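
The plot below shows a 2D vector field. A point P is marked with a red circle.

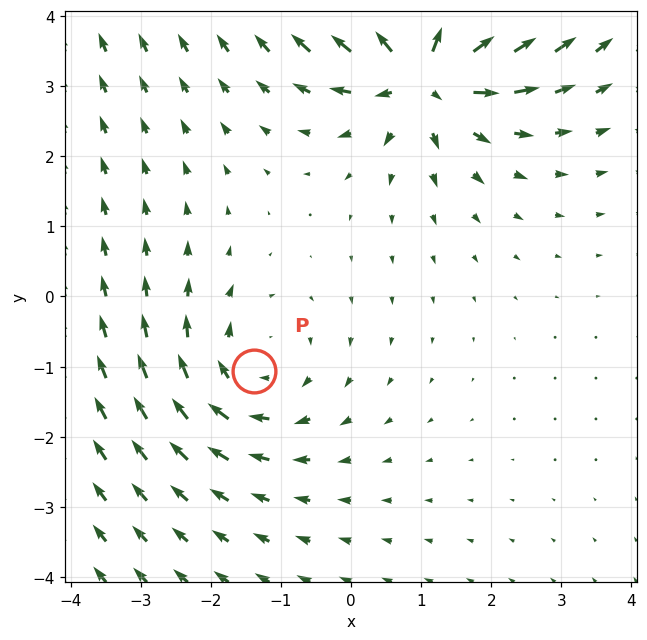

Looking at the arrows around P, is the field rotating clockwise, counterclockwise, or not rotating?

clockwise

Near P at (-1.4, -1.1) the arrows circulate clockwise. The curl (z-component) there is about -2; negative curl means clockwise rotation.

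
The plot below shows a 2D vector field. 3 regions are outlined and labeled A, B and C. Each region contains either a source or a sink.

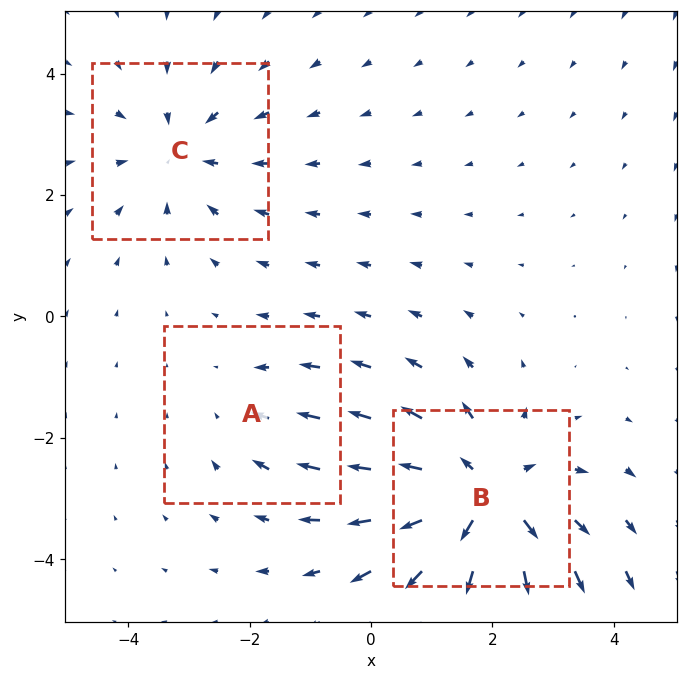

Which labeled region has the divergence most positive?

B

Divergence at each region's feature centre — A: about -2, B: about +5, C: about -3. Region B is most positive.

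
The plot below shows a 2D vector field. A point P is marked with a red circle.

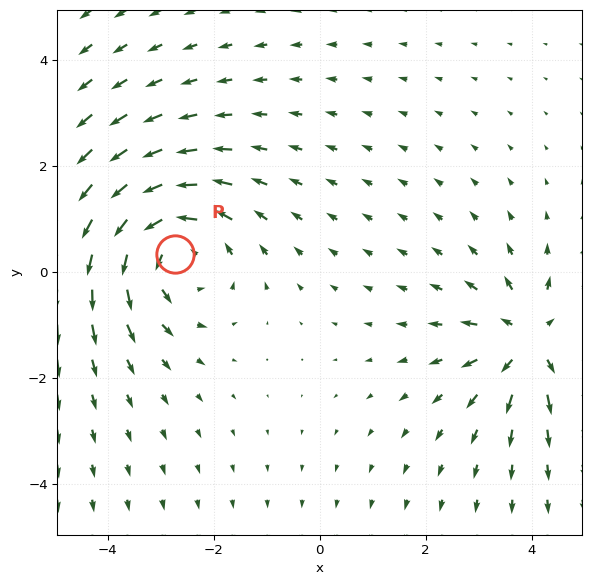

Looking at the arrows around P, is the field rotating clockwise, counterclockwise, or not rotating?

counterclockwise

Near P at (-2.7, 0.3) the arrows circulate counterclockwise. The curl (z-component) there is about +3; positive curl means counterclockwise rotation.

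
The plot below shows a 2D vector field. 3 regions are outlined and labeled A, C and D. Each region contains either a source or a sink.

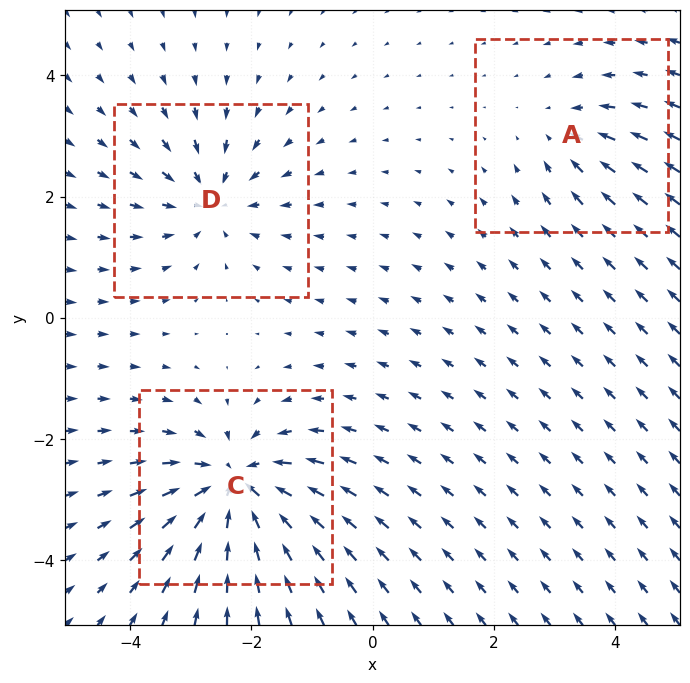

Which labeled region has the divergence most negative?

C

Divergence at each region's feature centre — A: about -2, C: about -6, D: about -4. Region C is most negative.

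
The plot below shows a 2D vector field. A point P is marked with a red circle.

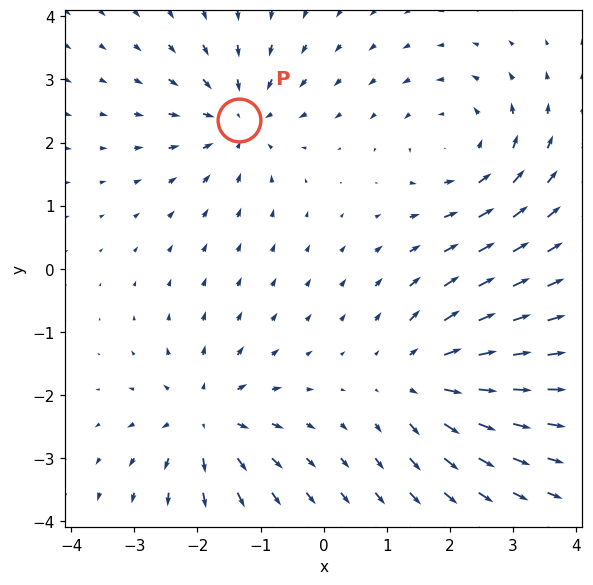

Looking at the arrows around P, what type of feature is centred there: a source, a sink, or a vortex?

At P (-1.3, 2.4) the arrows converge inward. Divergence about -4, curl ≈0 — negative divergence with near-zero curl is a sink.

sink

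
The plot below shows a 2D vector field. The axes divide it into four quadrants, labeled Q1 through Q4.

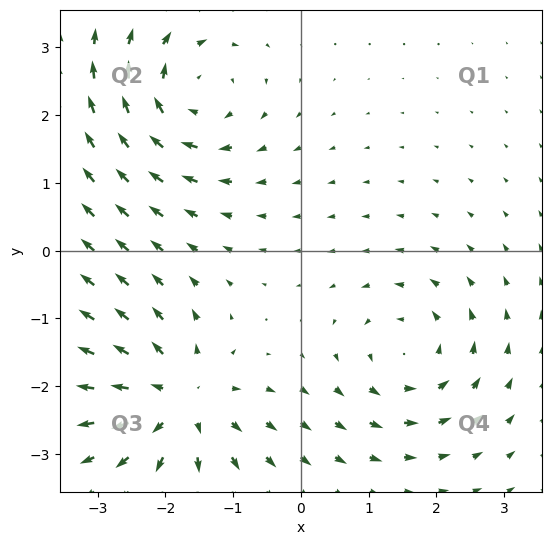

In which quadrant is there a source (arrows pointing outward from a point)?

The source sits at approximately (-1.8, -2.2), which lies in quadrant Q3. The divergence there is about +6, positive as expected for a source.

Q3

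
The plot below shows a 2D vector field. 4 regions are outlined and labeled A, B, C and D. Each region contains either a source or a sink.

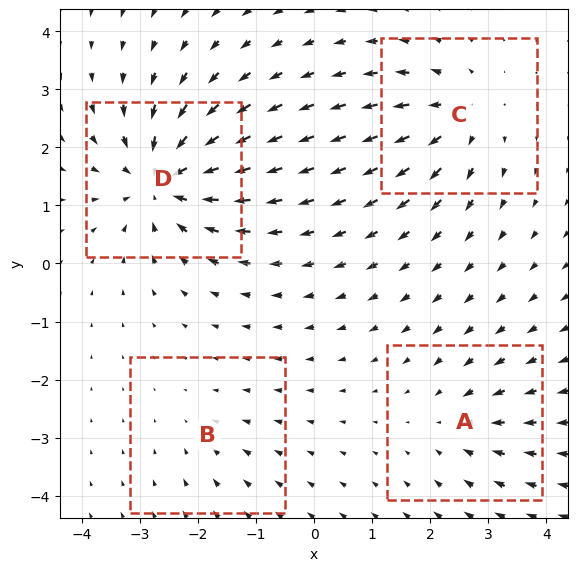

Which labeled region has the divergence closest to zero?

Divergence at each region's feature centre — A: about -3, B: about -2, C: about +5, D: about -8. Region B is closest to zero.

B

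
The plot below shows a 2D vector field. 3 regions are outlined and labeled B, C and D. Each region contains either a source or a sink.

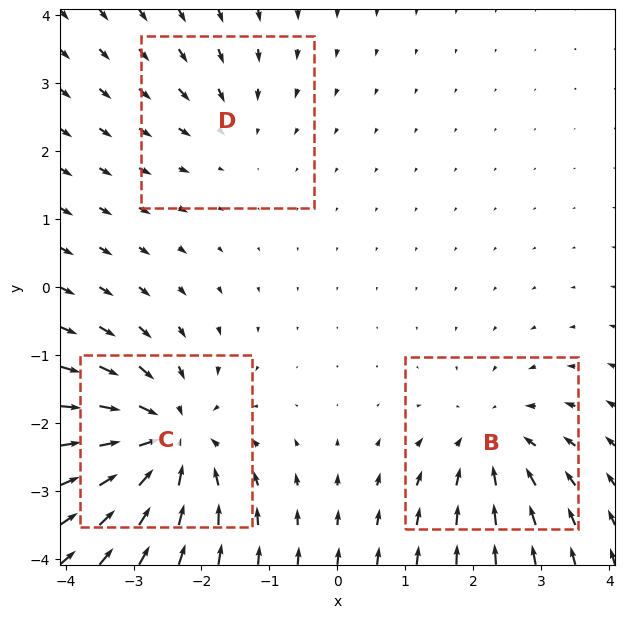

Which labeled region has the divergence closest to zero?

D

Divergence at each region's feature centre — B: about -3, C: about -5, D: about -2. Region D is closest to zero.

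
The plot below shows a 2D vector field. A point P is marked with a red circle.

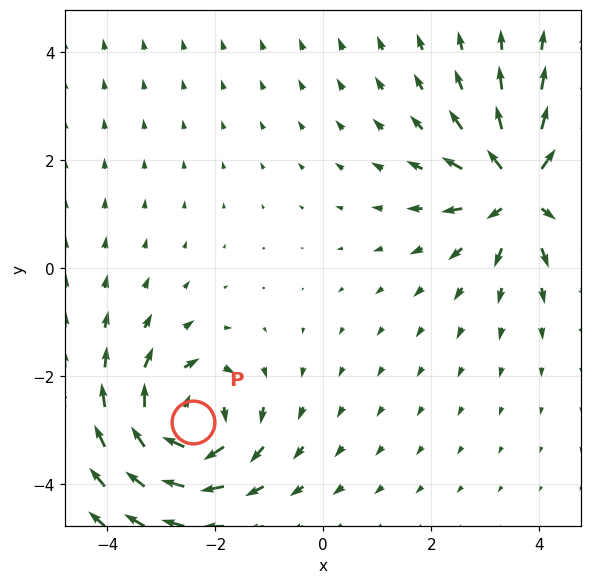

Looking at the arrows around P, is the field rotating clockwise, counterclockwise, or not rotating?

Near P at (-2.4, -2.8) the arrows circulate clockwise. The curl (z-component) there is about -4; negative curl means clockwise rotation.

clockwise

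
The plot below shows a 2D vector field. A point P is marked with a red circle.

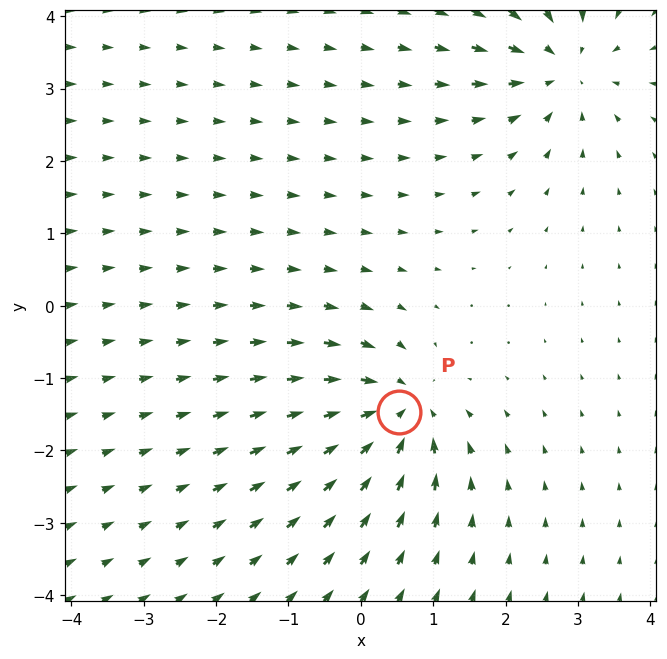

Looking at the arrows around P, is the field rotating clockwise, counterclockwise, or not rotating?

not rotating

Near P at (0.5, -1.5) the arrows show no circulation. The curl there is ≈0.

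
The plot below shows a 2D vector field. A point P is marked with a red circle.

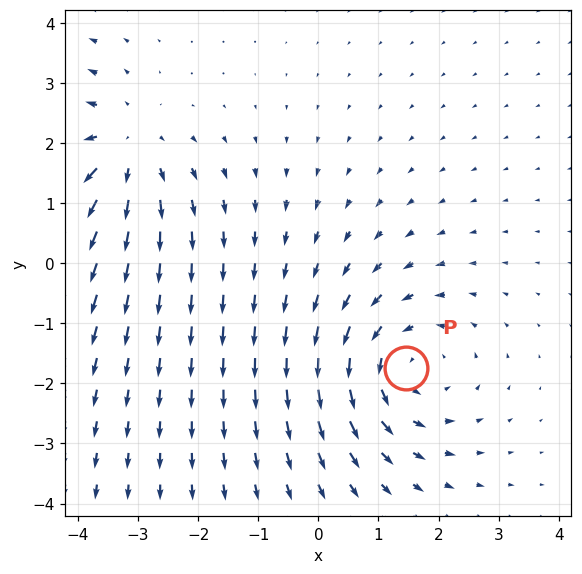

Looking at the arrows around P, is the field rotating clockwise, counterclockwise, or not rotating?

counterclockwise

Near P at (1.5, -1.8) the arrows circulate counterclockwise. The curl (z-component) there is about +4; positive curl means counterclockwise rotation.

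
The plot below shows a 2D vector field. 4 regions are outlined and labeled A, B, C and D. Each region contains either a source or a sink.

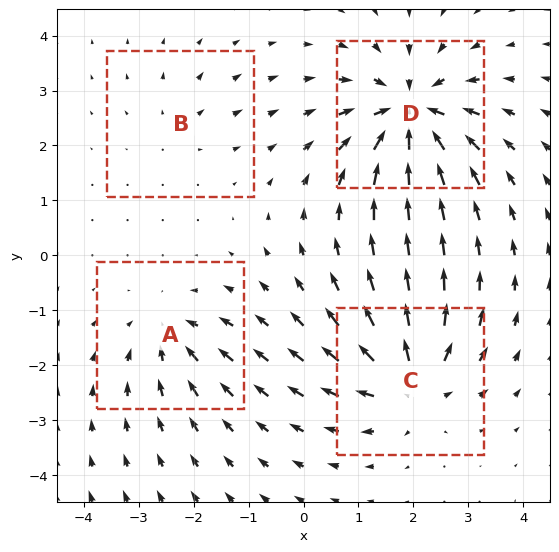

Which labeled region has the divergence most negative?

D

Divergence at each region's feature centre — A: about -4, B: about +2, C: about +6, D: about -8. Region D is most negative.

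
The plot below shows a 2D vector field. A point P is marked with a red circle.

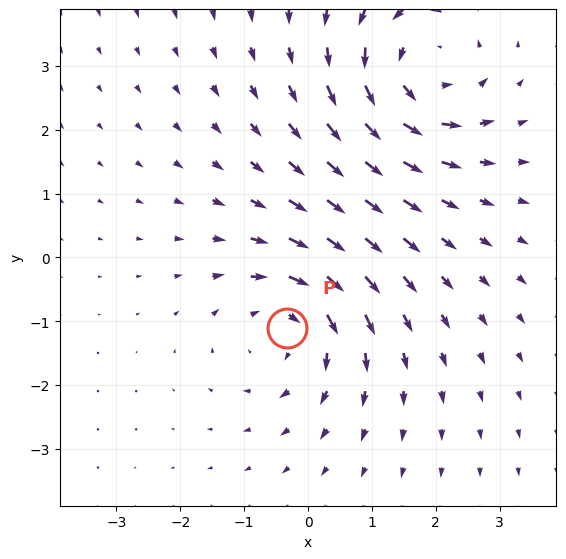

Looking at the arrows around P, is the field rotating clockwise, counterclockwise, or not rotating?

clockwise

Near P at (-0.3, -1.1) the arrows circulate clockwise. The curl (z-component) there is about -3; negative curl means clockwise rotation.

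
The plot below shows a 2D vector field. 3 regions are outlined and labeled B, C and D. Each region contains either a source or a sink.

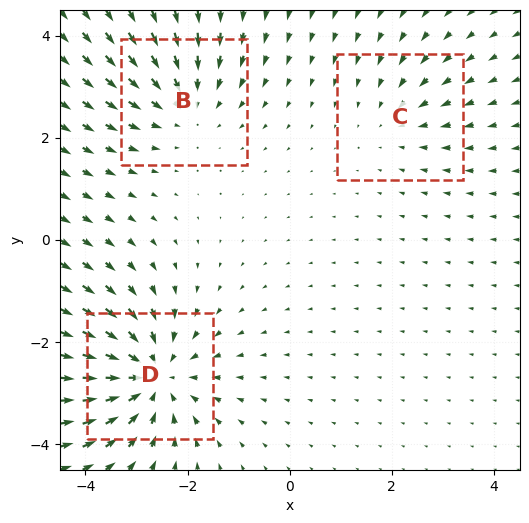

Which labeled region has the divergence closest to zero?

C

Divergence at each region's feature centre — B: about -3, C: about -2, D: about -4. Region C is closest to zero.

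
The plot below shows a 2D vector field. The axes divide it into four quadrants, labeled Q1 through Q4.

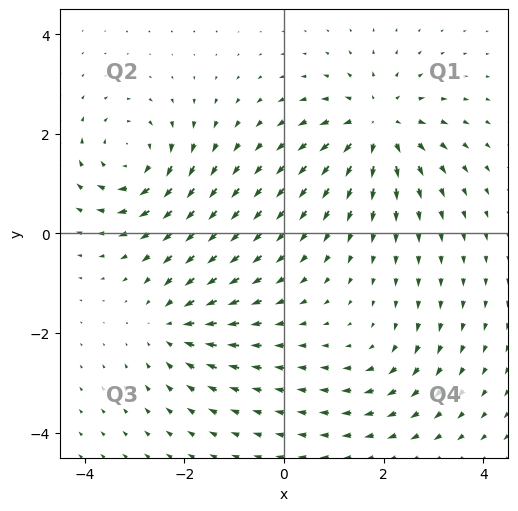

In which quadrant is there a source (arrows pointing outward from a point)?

Q1

The source sits at approximately (1.9, 2.2), which lies in quadrant Q1. The divergence there is about +6, positive as expected for a source.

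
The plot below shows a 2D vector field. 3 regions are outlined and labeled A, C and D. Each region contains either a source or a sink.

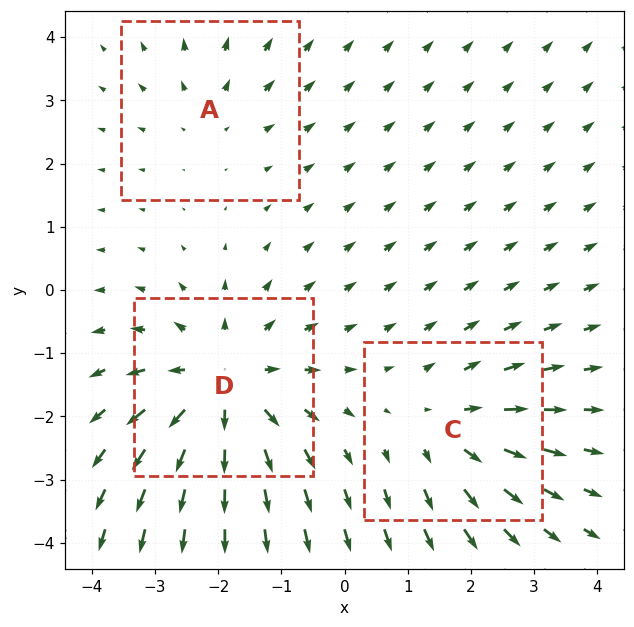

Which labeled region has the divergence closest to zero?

Divergence at each region's feature centre — A: about +2, C: about +3, D: about +5. Region A is closest to zero.

A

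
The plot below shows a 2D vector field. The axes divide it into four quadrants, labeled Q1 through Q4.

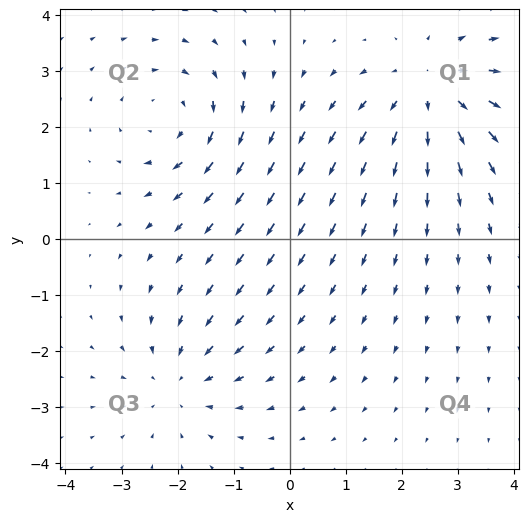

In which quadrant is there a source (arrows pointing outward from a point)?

The source sits at approximately (2.5, 2.7), which lies in quadrant Q1. The divergence there is about +4, positive as expected for a source.

Q1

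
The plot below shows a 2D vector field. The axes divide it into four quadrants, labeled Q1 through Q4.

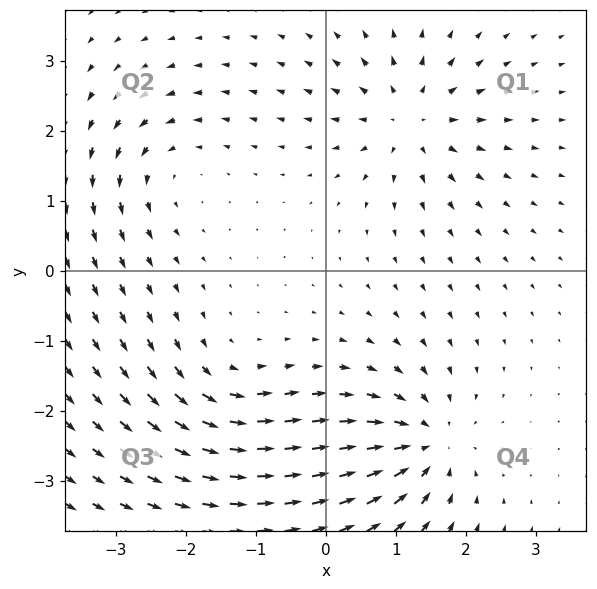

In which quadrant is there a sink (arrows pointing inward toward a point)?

Q4

The sink sits at approximately (1.4, -2.5), which lies in quadrant Q4. The divergence there is about -5, negative as expected for a sink.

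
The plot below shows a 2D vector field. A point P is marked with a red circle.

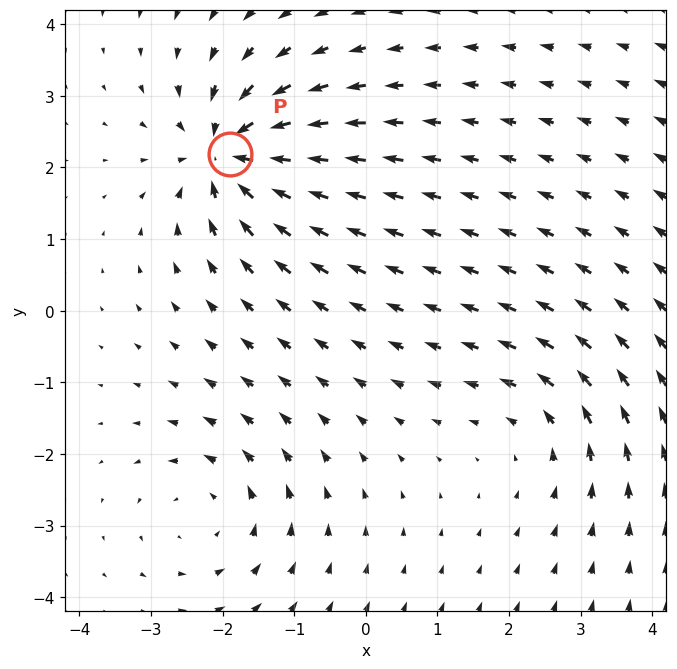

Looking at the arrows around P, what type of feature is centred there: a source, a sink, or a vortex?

At P (-1.9, 2.2) the arrows converge inward. Divergence about -7, curl ≈0 — negative divergence with near-zero curl is a sink.

sink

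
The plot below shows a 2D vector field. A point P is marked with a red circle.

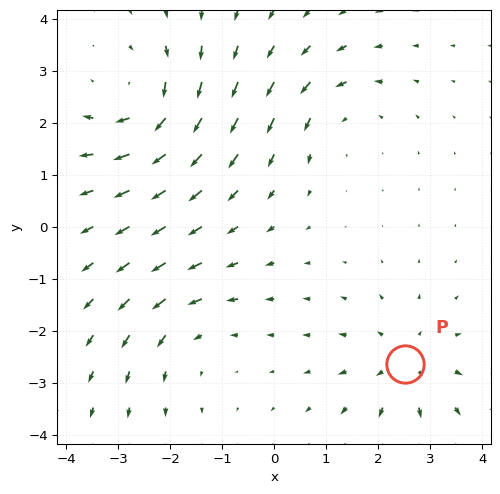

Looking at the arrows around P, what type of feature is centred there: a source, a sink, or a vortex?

At P (2.5, -2.6) the arrows spread outward. Divergence about +4, curl ≈0 — positive divergence with near-zero curl is a source.

source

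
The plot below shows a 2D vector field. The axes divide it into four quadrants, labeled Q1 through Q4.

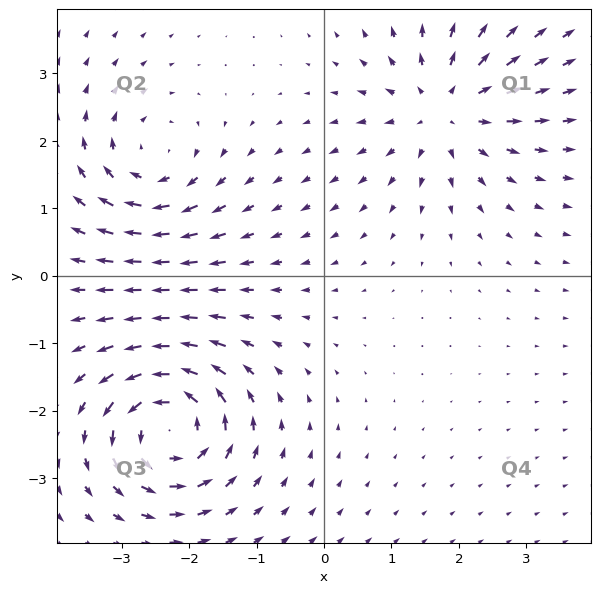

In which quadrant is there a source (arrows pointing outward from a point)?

The source sits at approximately (1.8, 2.5), which lies in quadrant Q1. The divergence there is about +4, positive as expected for a source.

Q1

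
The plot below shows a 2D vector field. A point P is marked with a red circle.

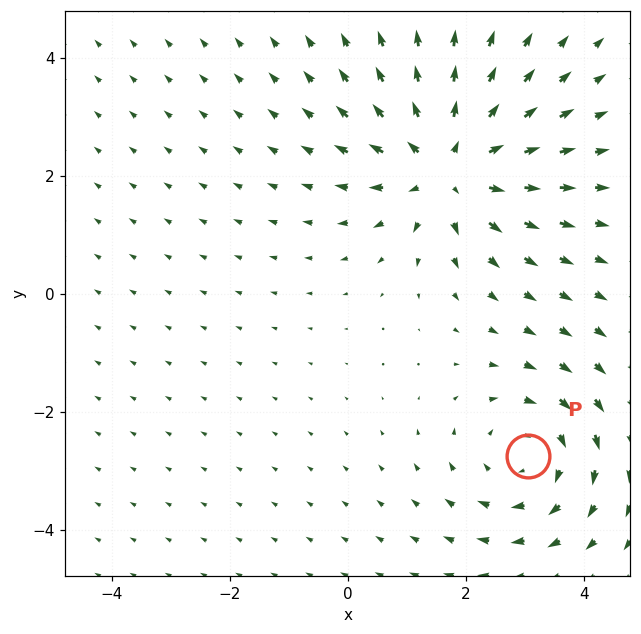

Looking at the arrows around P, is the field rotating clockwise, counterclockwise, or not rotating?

clockwise

Near P at (3.0, -2.8) the arrows circulate clockwise. The curl (z-component) there is about -3; negative curl means clockwise rotation.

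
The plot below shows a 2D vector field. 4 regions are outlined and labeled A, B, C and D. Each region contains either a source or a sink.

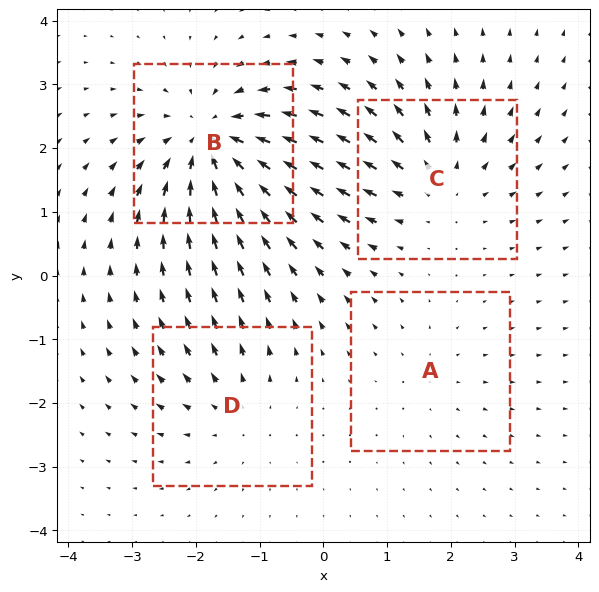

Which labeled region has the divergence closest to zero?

A

Divergence at each region's feature centre — A: about +2, B: about -6, C: about +4, D: about +3. Region A is closest to zero.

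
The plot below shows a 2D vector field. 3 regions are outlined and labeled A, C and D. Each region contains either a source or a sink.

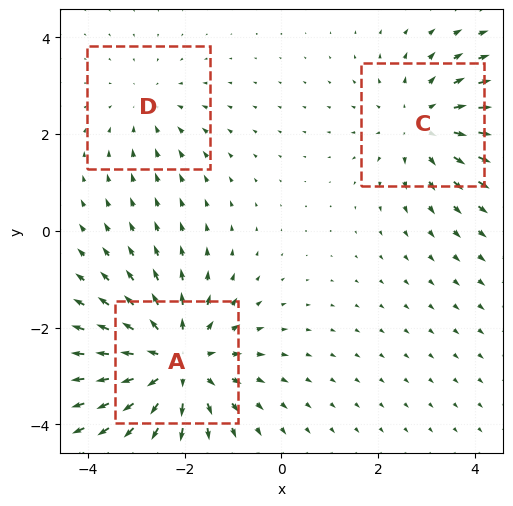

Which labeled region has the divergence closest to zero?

D

Divergence at each region's feature centre — A: about +4, C: about +3, D: about -2. Region D is closest to zero.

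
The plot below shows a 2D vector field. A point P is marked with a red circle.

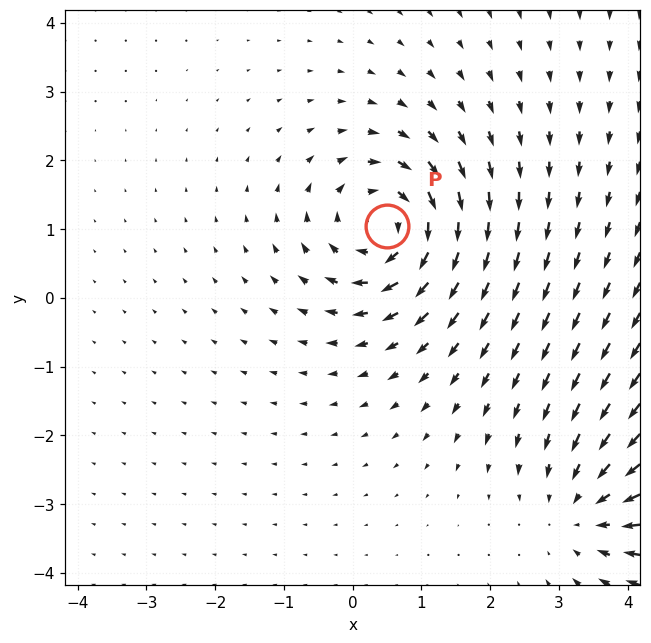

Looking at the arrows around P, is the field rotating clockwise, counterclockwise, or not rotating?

clockwise

Near P at (0.5, 1.0) the arrows circulate clockwise. The curl (z-component) there is about -6; negative curl means clockwise rotation.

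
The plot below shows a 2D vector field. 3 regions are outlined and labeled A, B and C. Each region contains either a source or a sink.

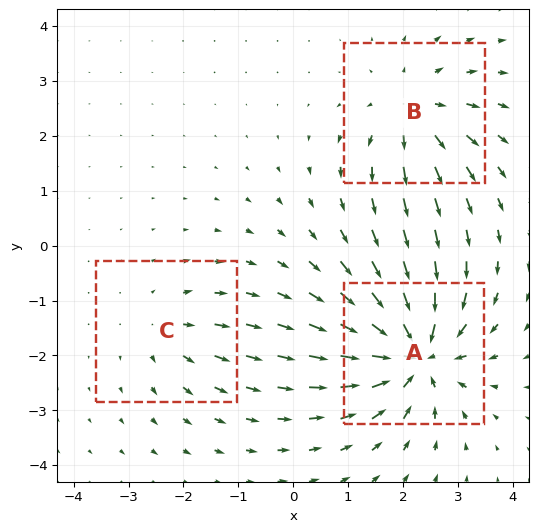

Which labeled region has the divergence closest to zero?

Divergence at each region's feature centre — A: about -6, B: about +4, C: about +2. Region C is closest to zero.

C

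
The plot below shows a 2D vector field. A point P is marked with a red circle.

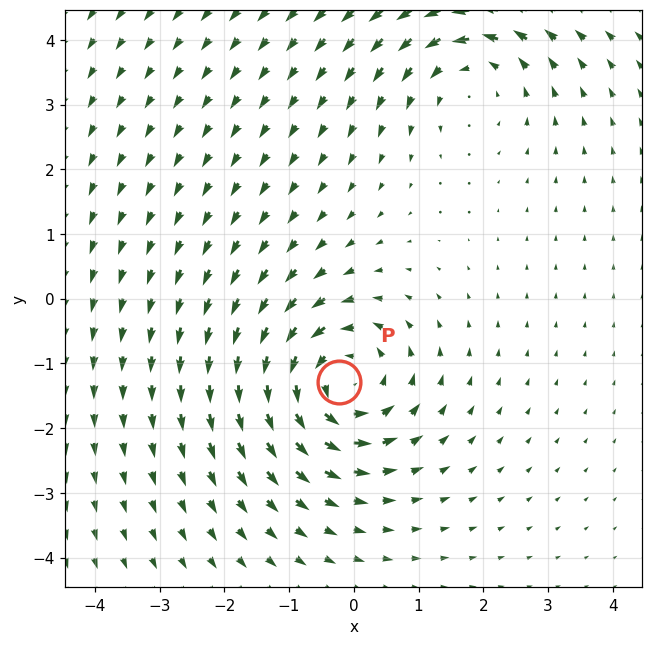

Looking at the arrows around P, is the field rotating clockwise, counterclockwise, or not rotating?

counterclockwise

Near P at (-0.2, -1.3) the arrows circulate counterclockwise. The curl (z-component) there is about +5; positive curl means counterclockwise rotation.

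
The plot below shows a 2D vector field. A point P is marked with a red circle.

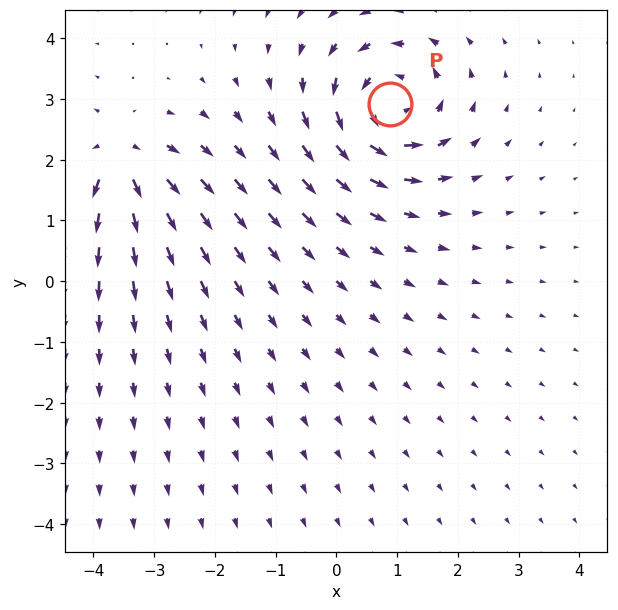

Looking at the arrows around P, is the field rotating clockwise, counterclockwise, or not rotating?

Near P at (0.9, 2.9) the arrows circulate counterclockwise. The curl (z-component) there is about +4; positive curl means counterclockwise rotation.

counterclockwise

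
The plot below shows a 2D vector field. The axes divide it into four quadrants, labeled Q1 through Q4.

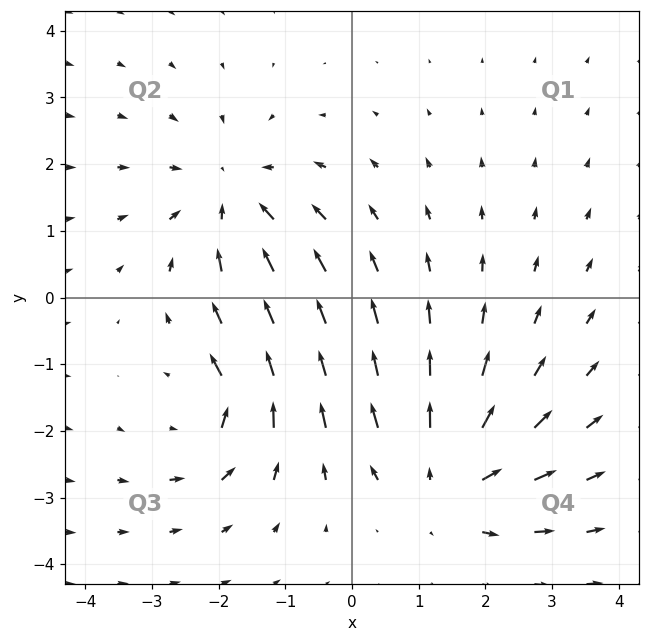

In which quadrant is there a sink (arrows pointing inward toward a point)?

Q2

The sink sits at approximately (-1.8, 1.5), which lies in quadrant Q2. The divergence there is about -4, negative as expected for a sink.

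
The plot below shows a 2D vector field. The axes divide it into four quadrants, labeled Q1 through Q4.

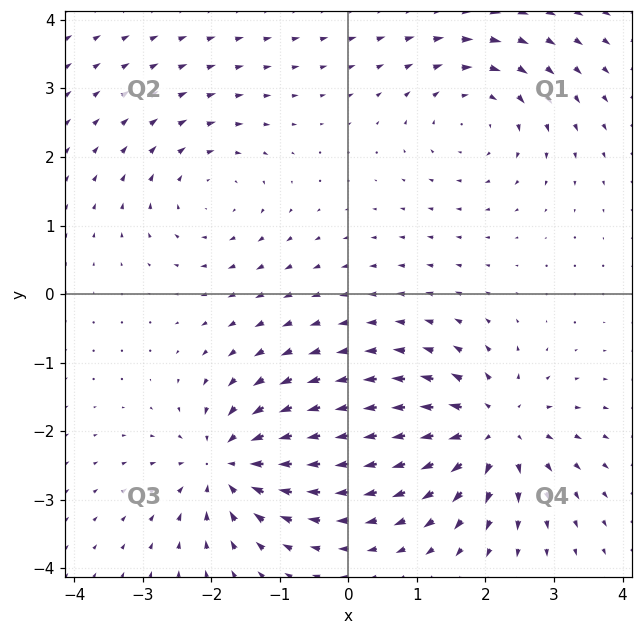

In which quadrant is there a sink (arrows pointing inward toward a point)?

The sink sits at approximately (-1.8, -2.5), which lies in quadrant Q3. The divergence there is about -6, negative as expected for a sink.

Q3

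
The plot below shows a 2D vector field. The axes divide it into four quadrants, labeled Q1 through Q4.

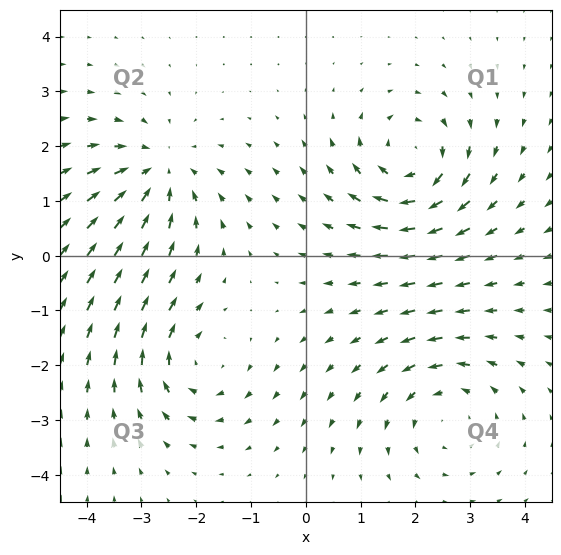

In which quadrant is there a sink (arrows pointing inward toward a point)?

The sink sits at approximately (-2.7, 1.5), which lies in quadrant Q2. The divergence there is about -4, negative as expected for a sink.

Q2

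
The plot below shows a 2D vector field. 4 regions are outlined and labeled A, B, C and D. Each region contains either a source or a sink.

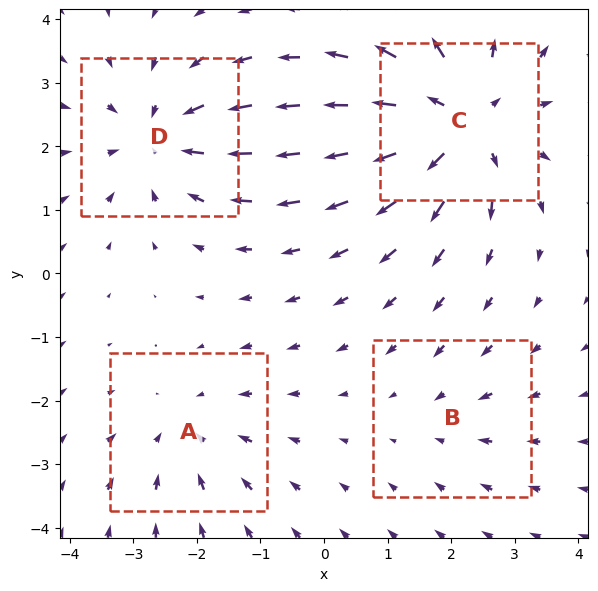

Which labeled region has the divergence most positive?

C

Divergence at each region's feature centre — A: about -3, B: about -2, C: about +6, D: about -5. Region C is most positive.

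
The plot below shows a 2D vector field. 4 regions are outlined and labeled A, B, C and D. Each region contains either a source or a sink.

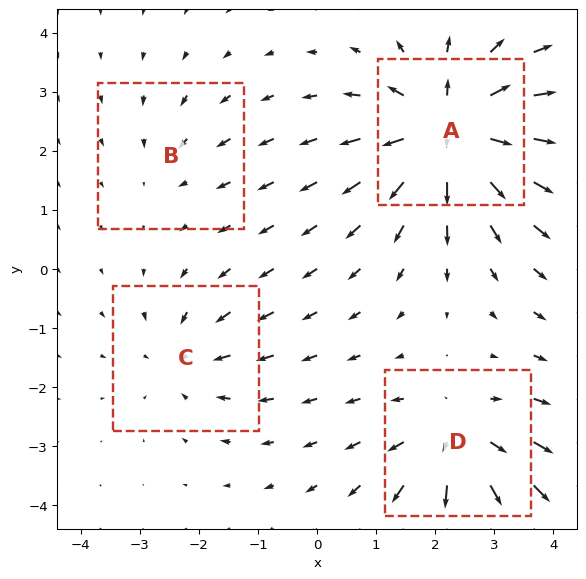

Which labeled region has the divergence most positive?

A

Divergence at each region's feature centre — A: about +8, B: about -2, C: about -3, D: about +5. Region A is most positive.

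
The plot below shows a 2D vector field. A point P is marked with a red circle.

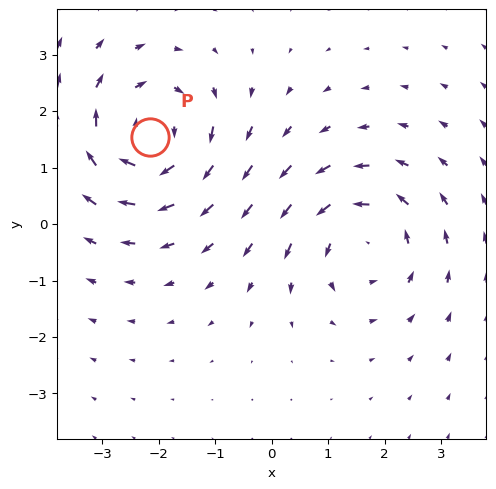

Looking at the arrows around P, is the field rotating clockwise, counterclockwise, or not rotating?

Near P at (-2.2, 1.5) the arrows circulate clockwise. The curl (z-component) there is about -4; negative curl means clockwise rotation.

clockwise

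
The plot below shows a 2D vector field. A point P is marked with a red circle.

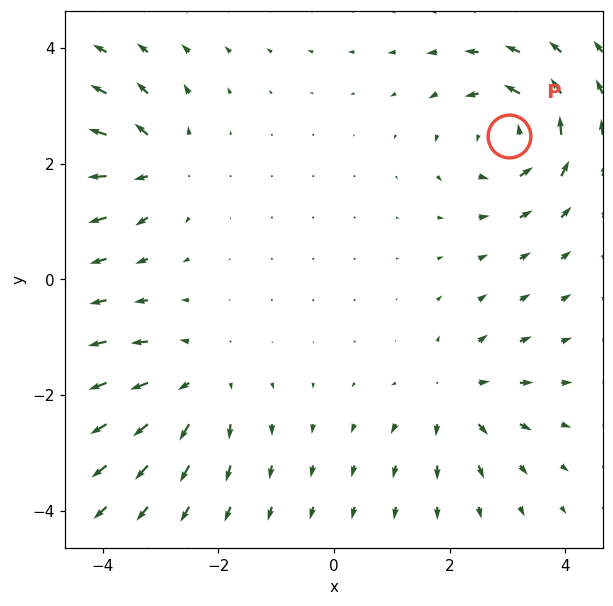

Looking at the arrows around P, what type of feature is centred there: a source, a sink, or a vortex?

vortex

At P (3.0, 2.5) the arrows circulate counterclockwise. Divergence ≈0, curl about +5 — near-zero divergence with nonzero curl is a vortex.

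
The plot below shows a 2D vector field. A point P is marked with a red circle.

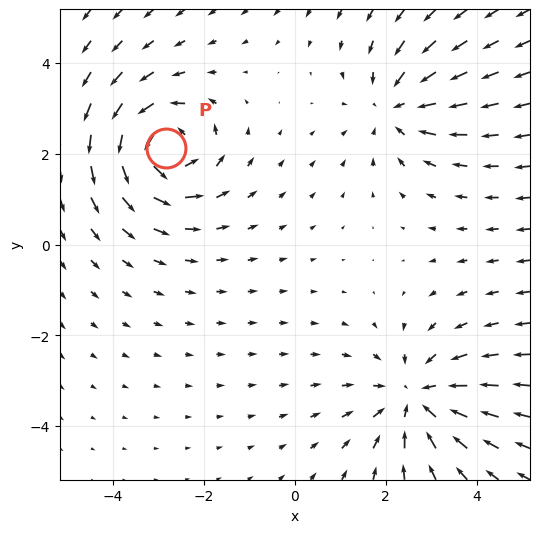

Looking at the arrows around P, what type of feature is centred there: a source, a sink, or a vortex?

At P (-2.8, 2.1) the arrows circulate counterclockwise. Divergence ≈0, curl about +5 — near-zero divergence with nonzero curl is a vortex.

vortex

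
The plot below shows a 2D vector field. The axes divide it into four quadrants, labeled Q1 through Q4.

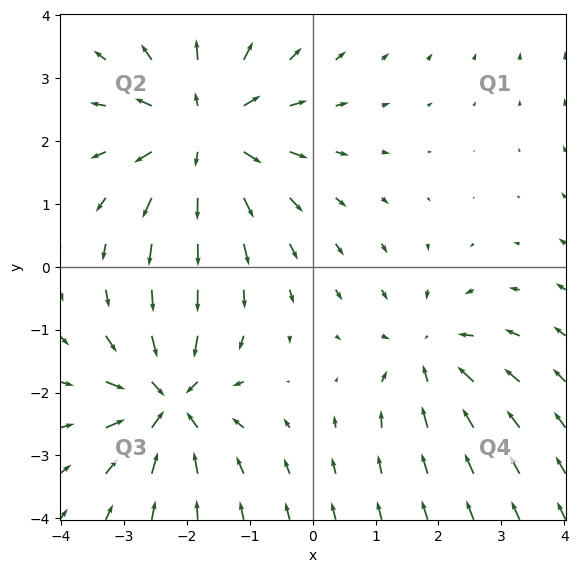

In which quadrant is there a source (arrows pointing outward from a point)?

The source sits at approximately (-1.7, 2.1), which lies in quadrant Q2. The divergence there is about +4, positive as expected for a source.

Q2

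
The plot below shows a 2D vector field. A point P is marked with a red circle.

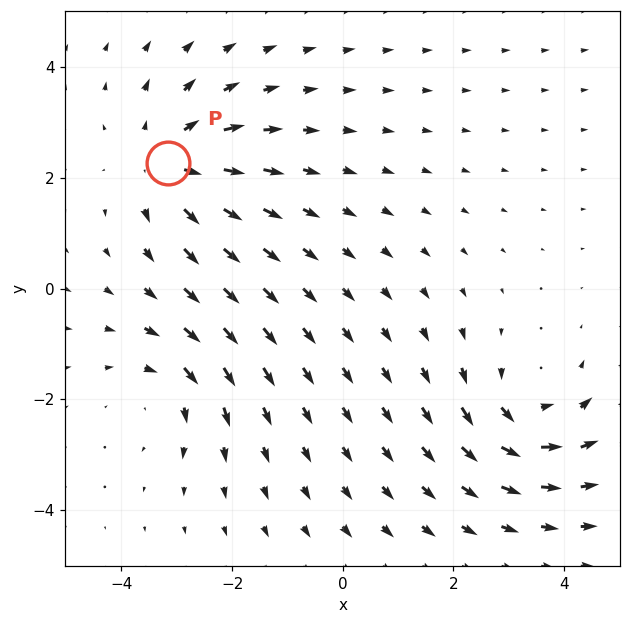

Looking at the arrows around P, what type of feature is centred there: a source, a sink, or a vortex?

At P (-3.2, 2.3) the arrows spread outward. Divergence about +4, curl ≈0 — positive divergence with near-zero curl is a source.

source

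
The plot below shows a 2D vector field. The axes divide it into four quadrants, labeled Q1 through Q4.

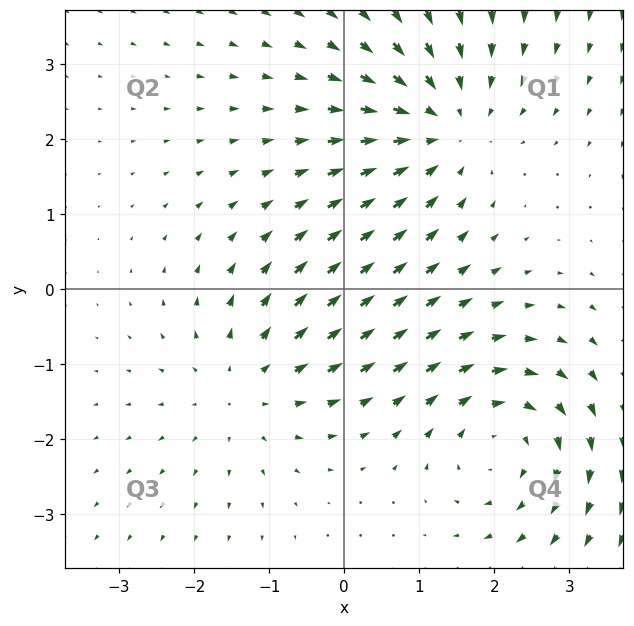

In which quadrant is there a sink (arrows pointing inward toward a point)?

The sink sits at approximately (1.3, 2.2), which lies in quadrant Q1. The divergence there is about -4, negative as expected for a sink.

Q1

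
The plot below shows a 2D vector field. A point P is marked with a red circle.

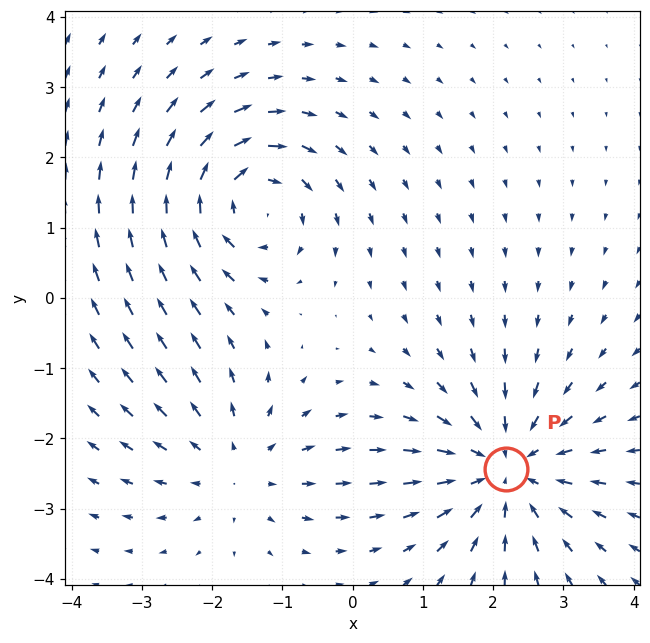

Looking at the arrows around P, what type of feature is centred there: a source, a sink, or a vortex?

At P (2.2, -2.4) the arrows converge inward. Divergence about -4, curl ≈0 — negative divergence with near-zero curl is a sink.

sink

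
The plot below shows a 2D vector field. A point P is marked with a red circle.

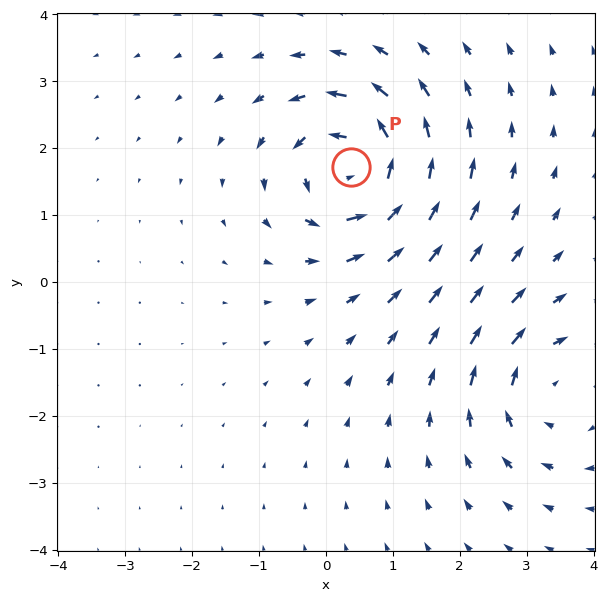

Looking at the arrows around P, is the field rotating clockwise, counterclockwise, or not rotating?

counterclockwise

Near P at (0.4, 1.7) the arrows circulate counterclockwise. The curl (z-component) there is about +6; positive curl means counterclockwise rotation.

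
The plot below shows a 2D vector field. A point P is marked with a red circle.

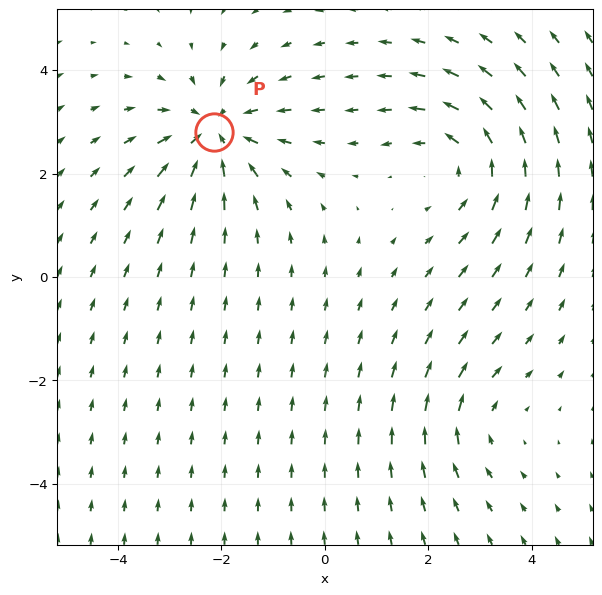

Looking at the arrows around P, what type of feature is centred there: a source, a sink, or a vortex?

At P (-2.1, 2.8) the arrows converge inward. Divergence about -5, curl ≈0 — negative divergence with near-zero curl is a sink.

sink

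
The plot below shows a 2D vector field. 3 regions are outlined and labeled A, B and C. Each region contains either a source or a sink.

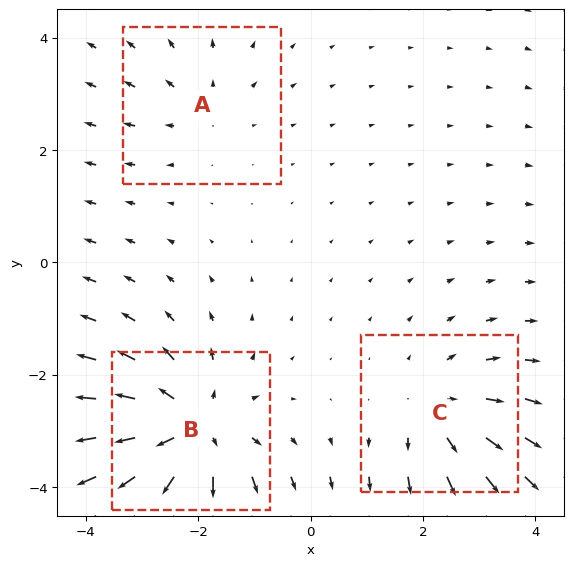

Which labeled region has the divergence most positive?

B

Divergence at each region's feature centre — A: about +2, B: about +5, C: about +3. Region B is most positive.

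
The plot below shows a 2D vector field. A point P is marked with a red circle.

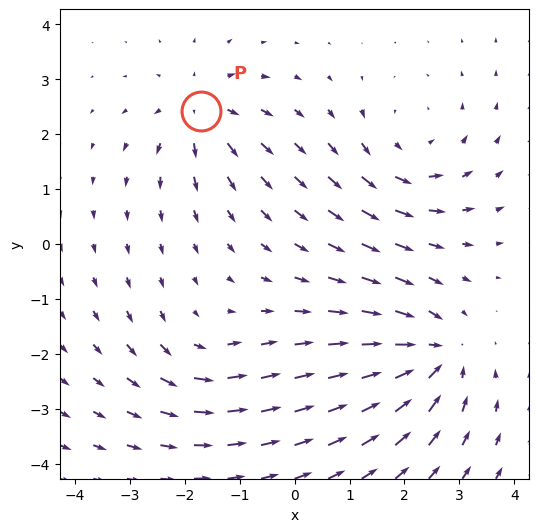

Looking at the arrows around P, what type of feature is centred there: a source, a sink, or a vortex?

source

At P (-1.7, 2.4) the arrows spread outward. Divergence about +4, curl ≈0 — positive divergence with near-zero curl is a source.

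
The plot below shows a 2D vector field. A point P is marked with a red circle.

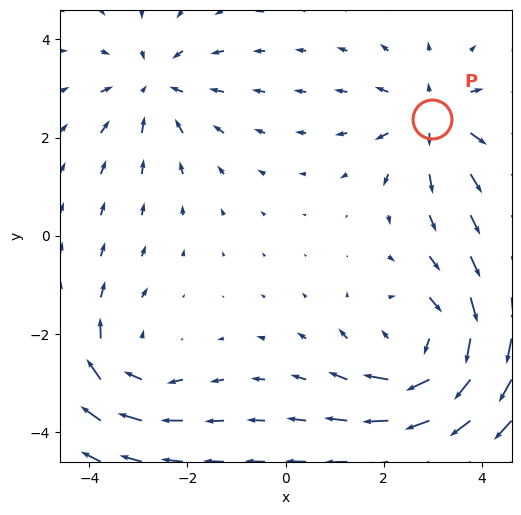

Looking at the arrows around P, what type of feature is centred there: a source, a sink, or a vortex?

At P (3.0, 2.4) the arrows spread outward. Divergence about +3, curl ≈0 — positive divergence with near-zero curl is a source.

source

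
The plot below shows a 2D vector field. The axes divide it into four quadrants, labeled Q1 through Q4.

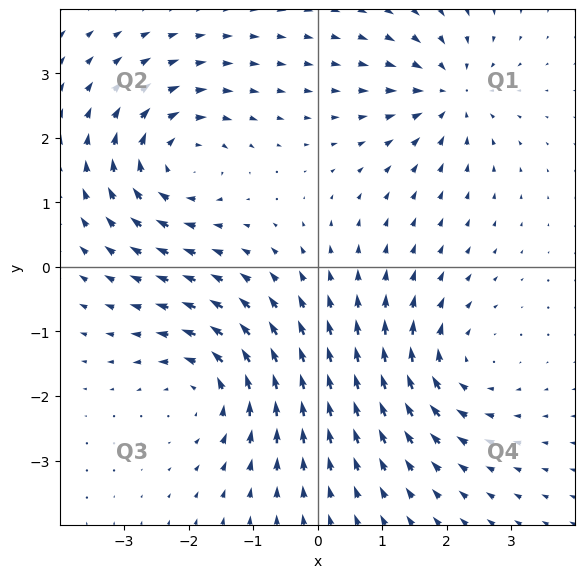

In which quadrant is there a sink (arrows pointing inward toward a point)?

The sink sits at approximately (2.0, 2.7), which lies in quadrant Q1. The divergence there is about -5, negative as expected for a sink.

Q1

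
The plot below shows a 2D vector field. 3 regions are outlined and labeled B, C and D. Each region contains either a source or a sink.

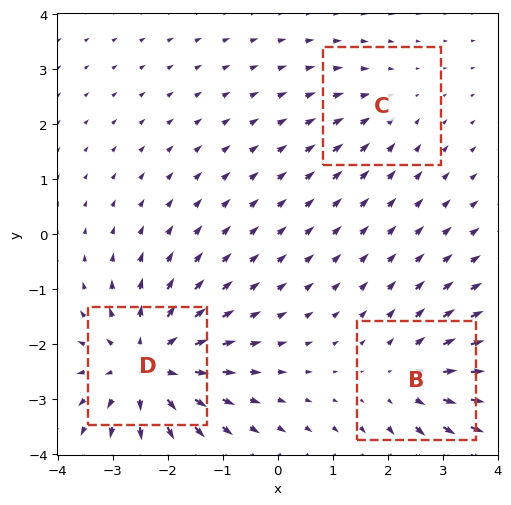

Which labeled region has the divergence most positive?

D

Divergence at each region's feature centre — B: about +3, C: about -2, D: about +5. Region D is most positive.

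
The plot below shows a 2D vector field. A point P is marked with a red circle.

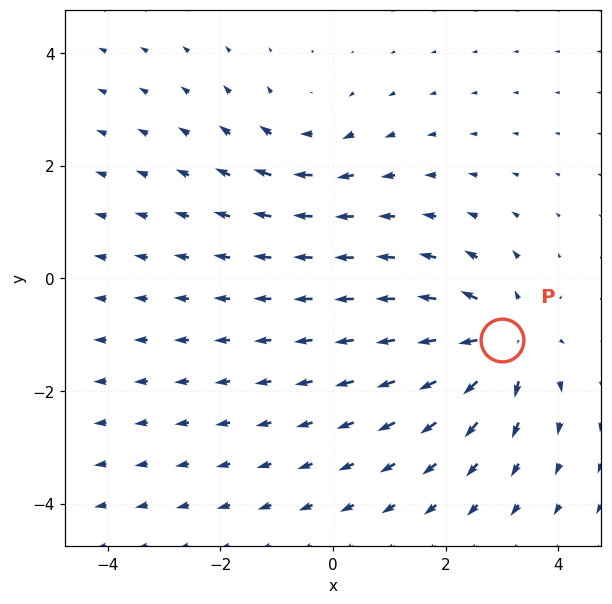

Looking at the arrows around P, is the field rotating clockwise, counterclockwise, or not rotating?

Near P at (3.0, -1.1) the arrows show no circulation. The curl there is ≈0.

not rotating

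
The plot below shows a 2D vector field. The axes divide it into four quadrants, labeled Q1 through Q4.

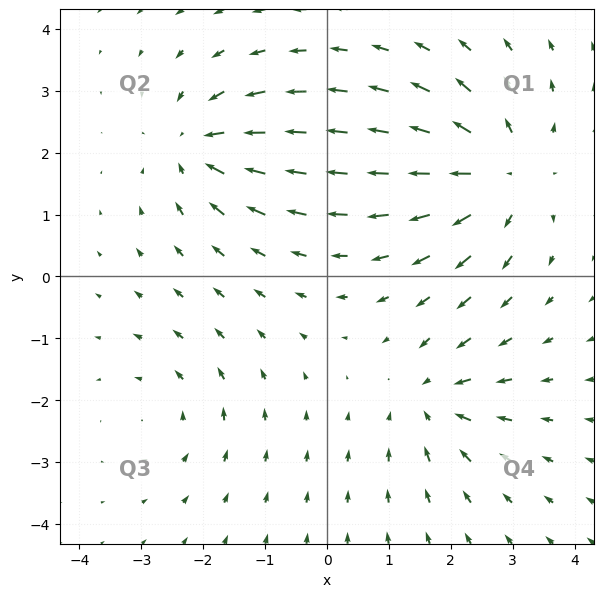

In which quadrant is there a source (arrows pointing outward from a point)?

The source sits at approximately (2.8, 1.7), which lies in quadrant Q1. The divergence there is about +5, positive as expected for a source.

Q1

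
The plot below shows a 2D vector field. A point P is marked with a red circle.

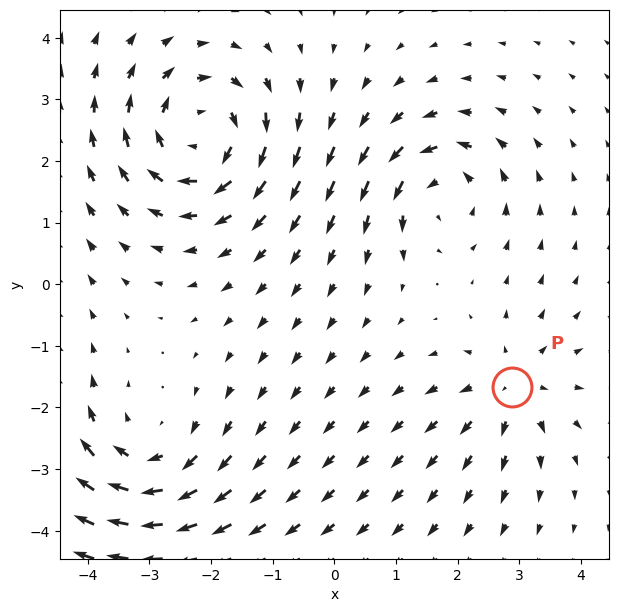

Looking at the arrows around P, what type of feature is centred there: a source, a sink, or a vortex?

At P (2.9, -1.7) the arrows spread outward. Divergence about +3, curl ≈0 — positive divergence with near-zero curl is a source.

source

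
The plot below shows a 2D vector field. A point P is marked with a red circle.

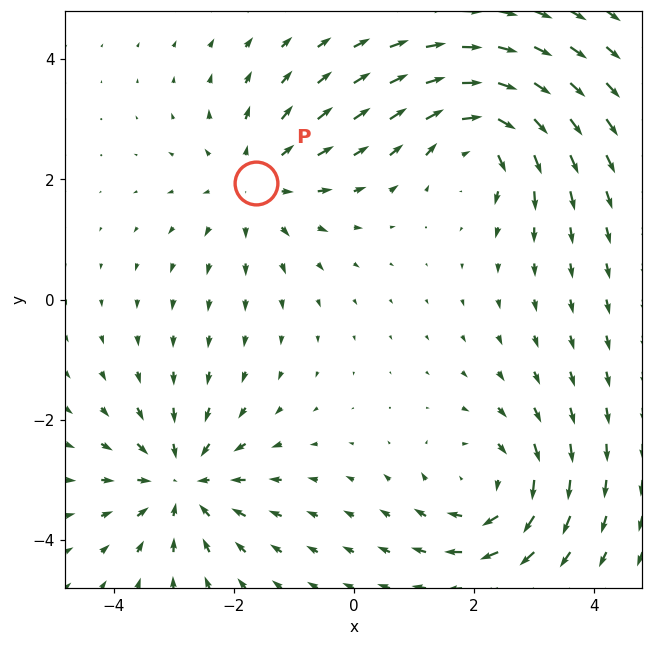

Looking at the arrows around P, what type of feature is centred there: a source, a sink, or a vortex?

source

At P (-1.6, 1.9) the arrows spread outward. Divergence about +4, curl ≈0 — positive divergence with near-zero curl is a source.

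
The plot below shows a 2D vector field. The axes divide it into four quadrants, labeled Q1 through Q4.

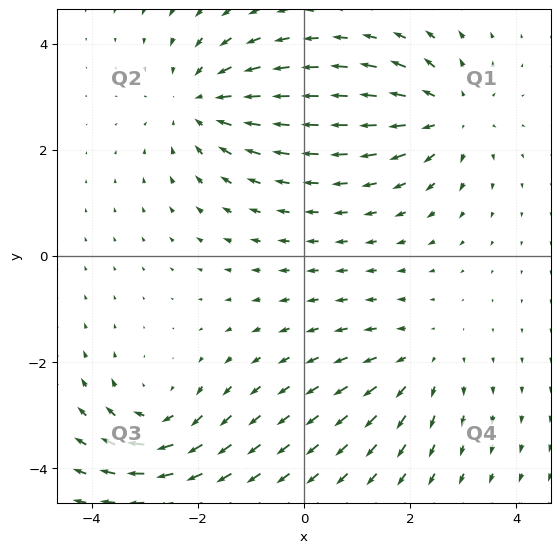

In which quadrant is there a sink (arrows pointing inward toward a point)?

Q2

The sink sits at approximately (-1.9, 2.9), which lies in quadrant Q2. The divergence there is about -3, negative as expected for a sink.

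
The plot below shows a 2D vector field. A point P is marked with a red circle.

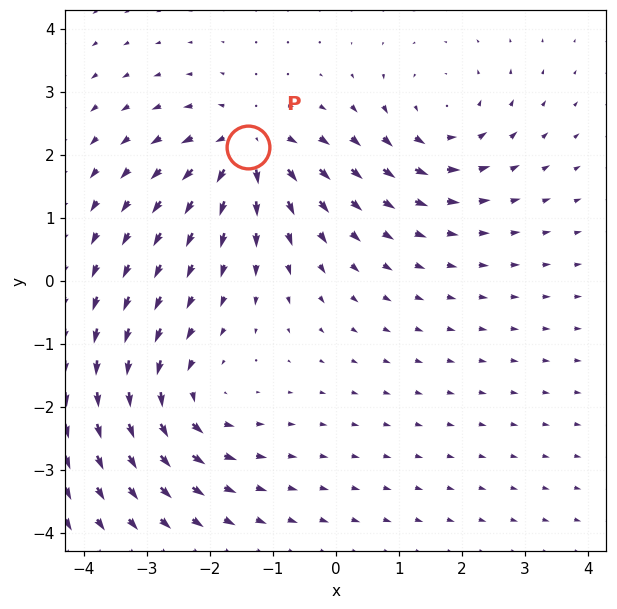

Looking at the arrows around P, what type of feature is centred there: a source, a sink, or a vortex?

source

At P (-1.4, 2.1) the arrows spread outward. Divergence about +7, curl ≈0 — positive divergence with near-zero curl is a source.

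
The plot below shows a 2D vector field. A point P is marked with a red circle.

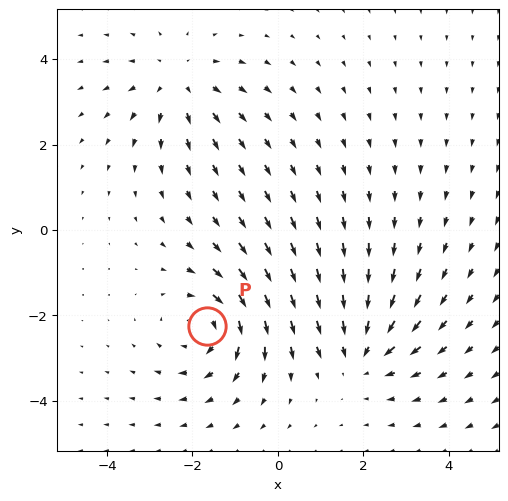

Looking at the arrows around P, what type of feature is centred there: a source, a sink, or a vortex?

vortex

At P (-1.7, -2.3) the arrows circulate clockwise. Divergence ≈0, curl about -5 — near-zero divergence with nonzero curl is a vortex.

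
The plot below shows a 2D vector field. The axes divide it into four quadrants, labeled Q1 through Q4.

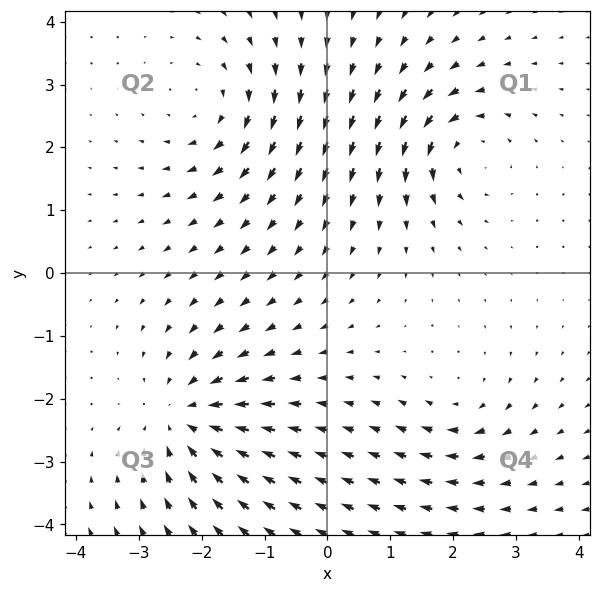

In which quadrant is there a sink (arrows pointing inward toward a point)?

The sink sits at approximately (-2.2, -2.3), which lies in quadrant Q3. The divergence there is about -5, negative as expected for a sink.

Q3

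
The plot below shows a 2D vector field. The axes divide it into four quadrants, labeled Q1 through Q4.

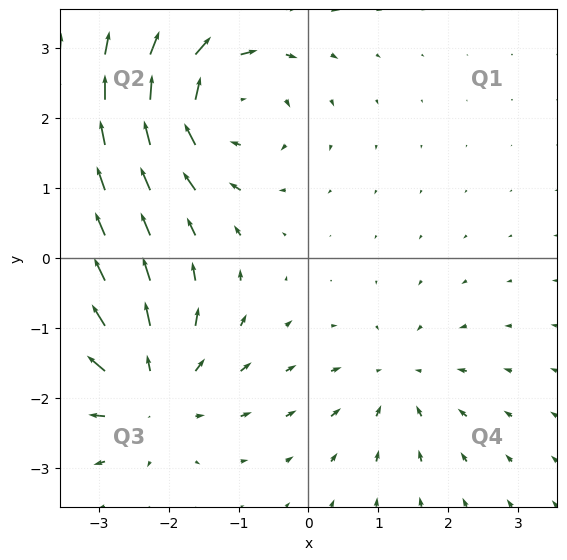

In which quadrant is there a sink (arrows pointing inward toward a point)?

Q4

The sink sits at approximately (1.3, -1.7), which lies in quadrant Q4. The divergence there is about -3, negative as expected for a sink.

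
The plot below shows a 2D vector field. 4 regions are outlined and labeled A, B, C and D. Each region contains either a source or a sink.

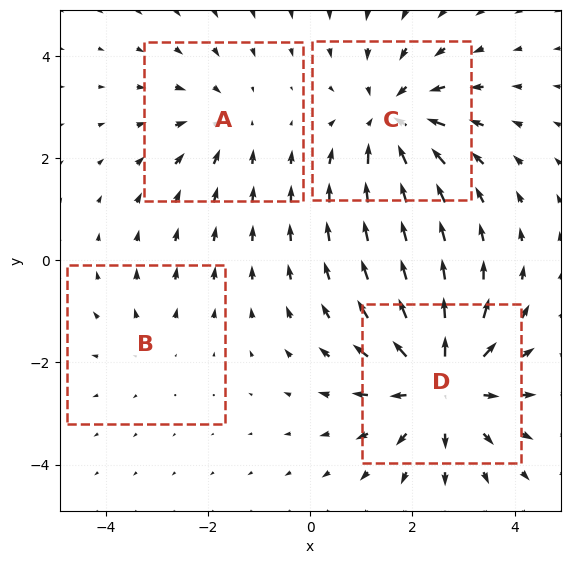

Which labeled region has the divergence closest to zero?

Divergence at each region's feature centre — A: about -3, B: about +2, C: about -5, D: about +6. Region B is closest to zero.

B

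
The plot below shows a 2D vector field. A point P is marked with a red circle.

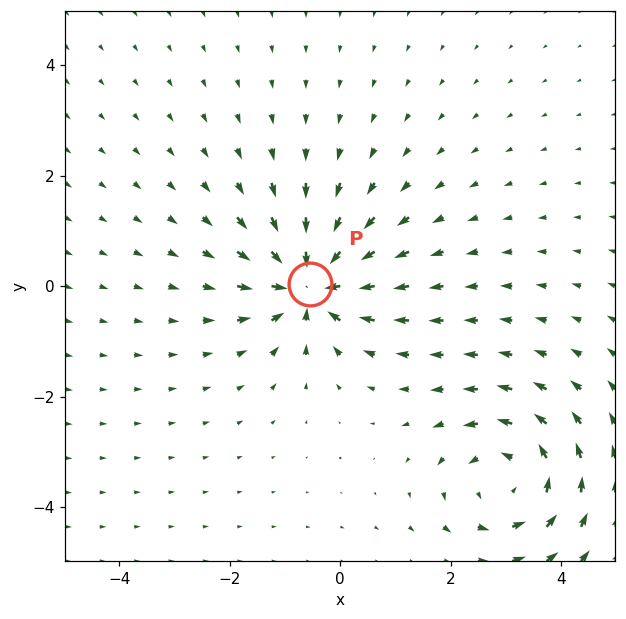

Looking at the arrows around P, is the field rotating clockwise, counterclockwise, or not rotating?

not rotating

Near P at (-0.5, 0.0) the arrows show no circulation. The curl there is ≈0.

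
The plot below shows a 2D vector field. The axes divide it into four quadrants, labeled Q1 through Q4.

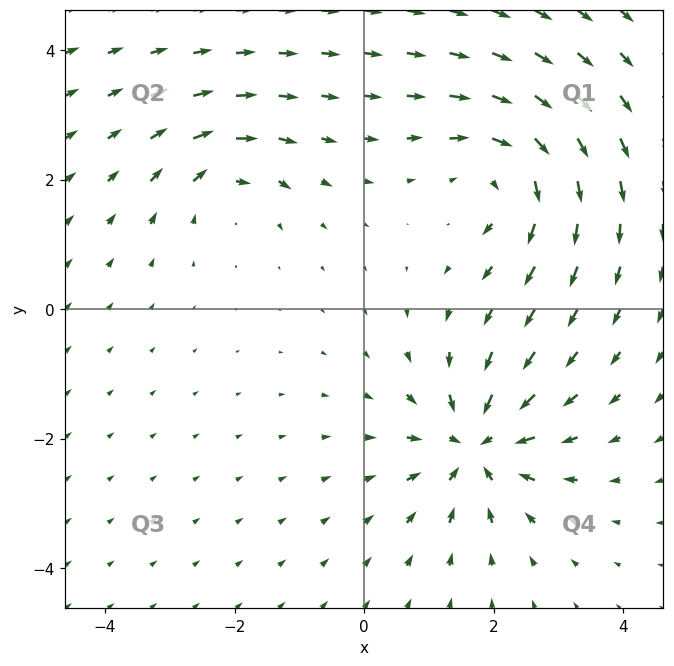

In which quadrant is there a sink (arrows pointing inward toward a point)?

The sink sits at approximately (1.7, -2.1), which lies in quadrant Q4. The divergence there is about -6, negative as expected for a sink.

Q4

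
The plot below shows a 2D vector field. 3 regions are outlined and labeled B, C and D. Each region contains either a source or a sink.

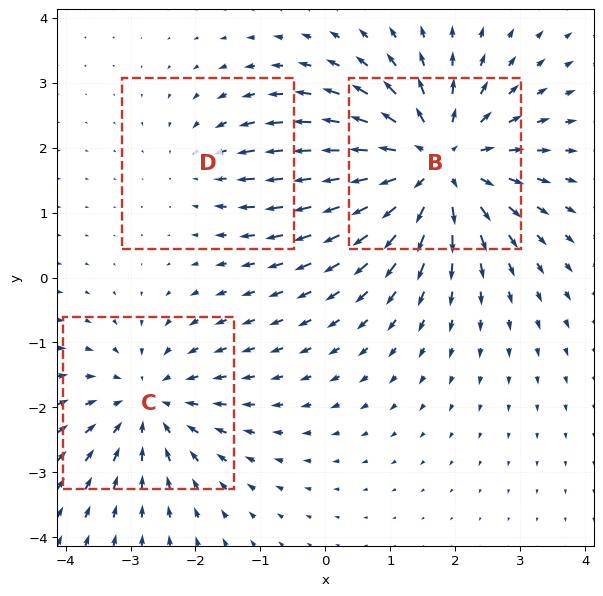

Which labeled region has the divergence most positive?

B

Divergence at each region's feature centre — B: about +5, C: about -3, D: about -2. Region B is most positive.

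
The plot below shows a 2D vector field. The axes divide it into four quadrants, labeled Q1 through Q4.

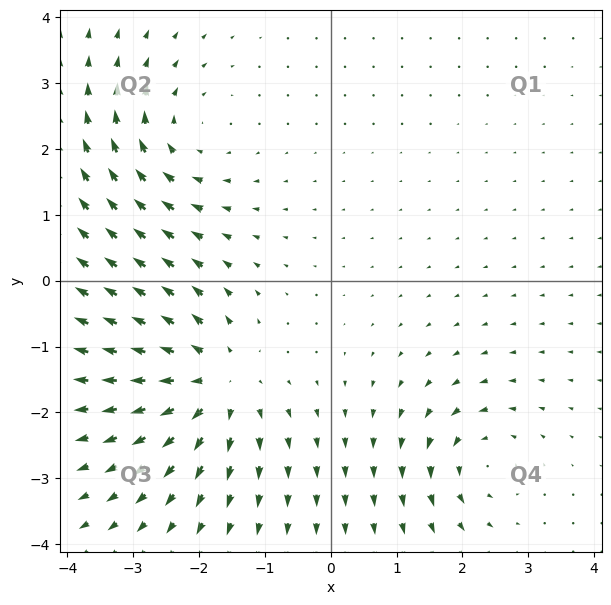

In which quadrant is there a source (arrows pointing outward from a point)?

The source sits at approximately (-1.8, -1.6), which lies in quadrant Q3. The divergence there is about +5, positive as expected for a source.

Q3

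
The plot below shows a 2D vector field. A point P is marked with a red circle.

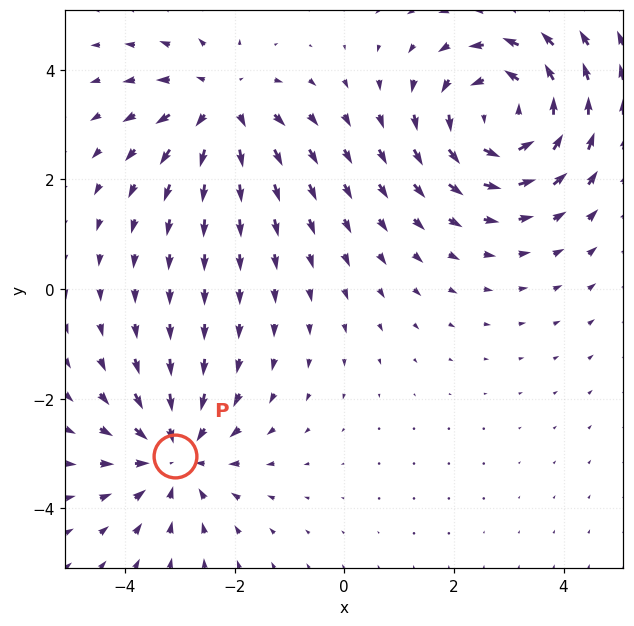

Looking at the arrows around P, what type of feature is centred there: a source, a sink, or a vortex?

At P (-3.1, -3.0) the arrows converge inward. Divergence about -3, curl ≈0 — negative divergence with near-zero curl is a sink.

sink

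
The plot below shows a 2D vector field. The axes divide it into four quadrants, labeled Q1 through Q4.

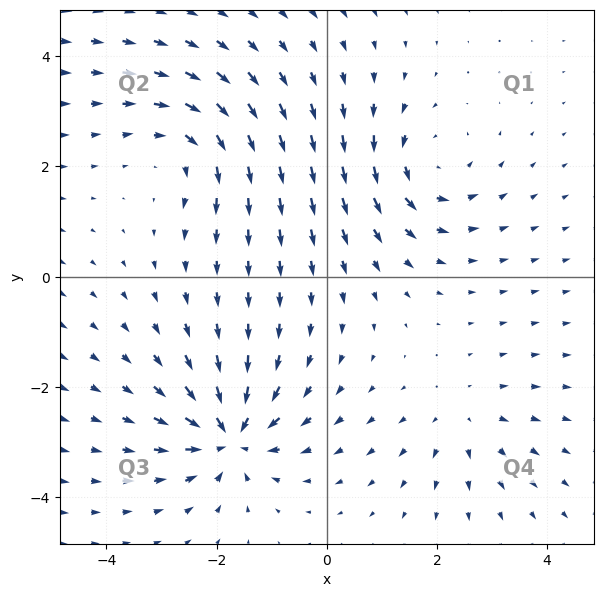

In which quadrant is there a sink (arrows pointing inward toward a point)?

Q3

The sink sits at approximately (-1.8, -2.9), which lies in quadrant Q3. The divergence there is about -7, negative as expected for a sink.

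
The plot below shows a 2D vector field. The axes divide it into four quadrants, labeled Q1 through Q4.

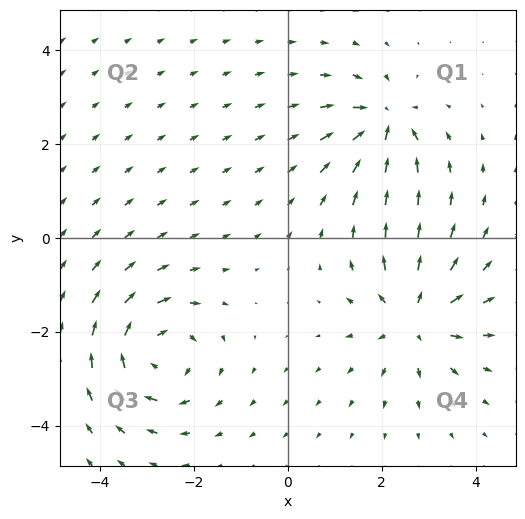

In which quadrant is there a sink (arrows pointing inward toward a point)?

The sink sits at approximately (2.1, 2.4), which lies in quadrant Q1. The divergence there is about -6, negative as expected for a sink.

Q1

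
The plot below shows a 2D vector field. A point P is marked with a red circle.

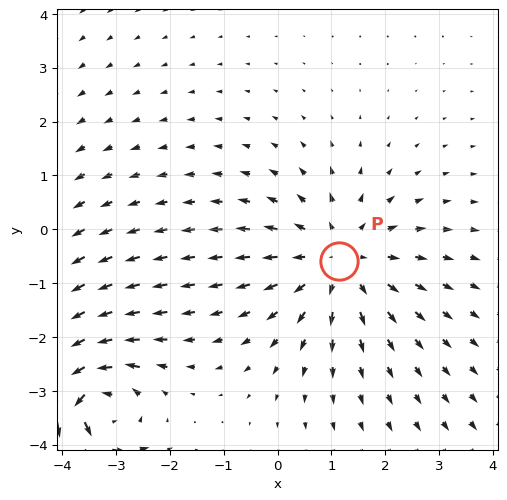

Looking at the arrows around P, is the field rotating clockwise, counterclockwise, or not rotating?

not rotating

Near P at (1.1, -0.6) the arrows show no circulation. The curl there is ≈0.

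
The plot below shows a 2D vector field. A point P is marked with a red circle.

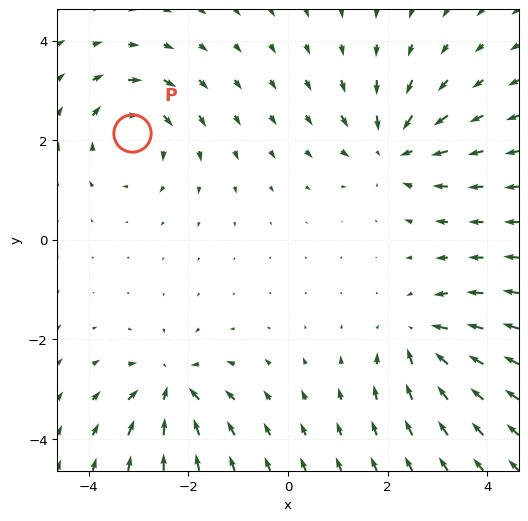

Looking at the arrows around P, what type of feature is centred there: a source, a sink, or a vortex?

At P (-3.1, 2.1) the arrows circulate clockwise. Divergence ≈0, curl about -4 — near-zero divergence with nonzero curl is a vortex.

vortex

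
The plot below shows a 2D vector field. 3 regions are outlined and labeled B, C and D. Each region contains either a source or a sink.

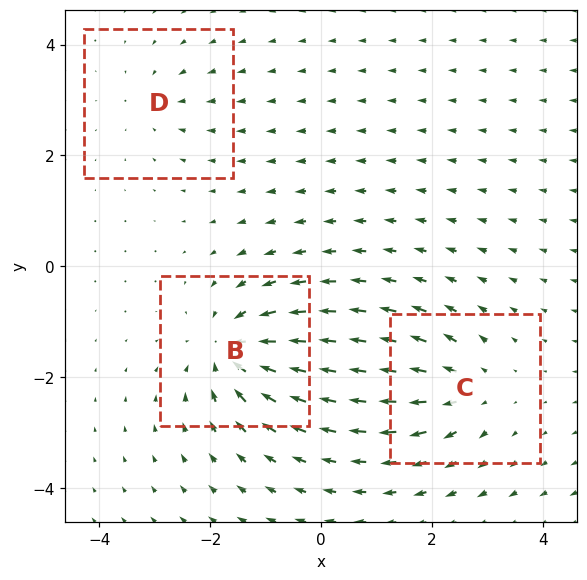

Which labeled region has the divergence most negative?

Divergence at each region's feature centre — B: about -6, C: about +4, D: about -2. Region B is most negative.

B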